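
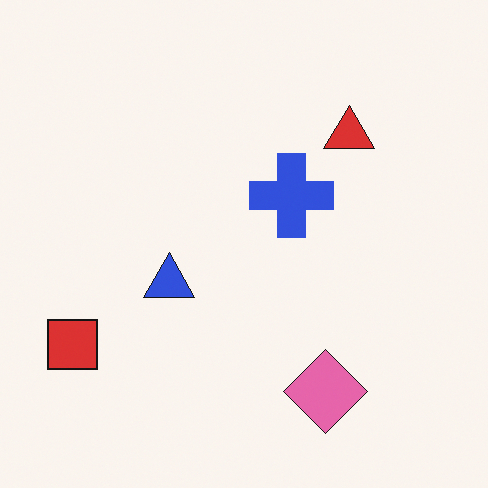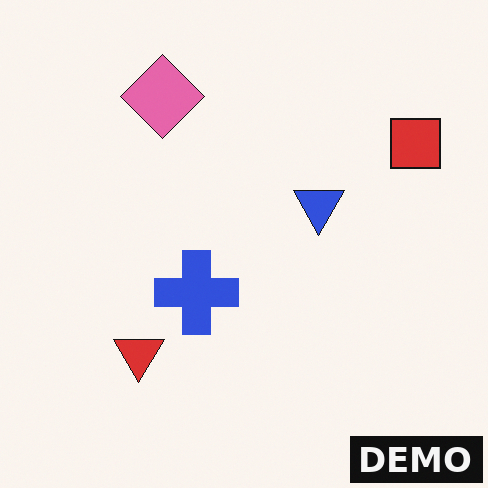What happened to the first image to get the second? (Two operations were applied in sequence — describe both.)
The transformation is: rotated 180°, then watermarked with the text "DEMO" in the lower-right corner.

The red square sits in the bottom-left of the first image and the top-right of the second — consistent with a whole-image 180° rotation. A dark label reading "DEMO" appears in the lower-right corner.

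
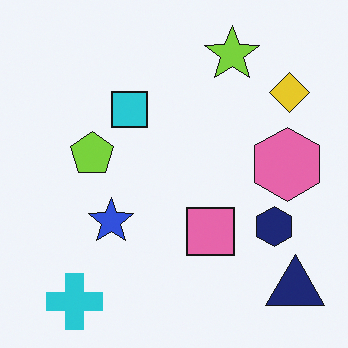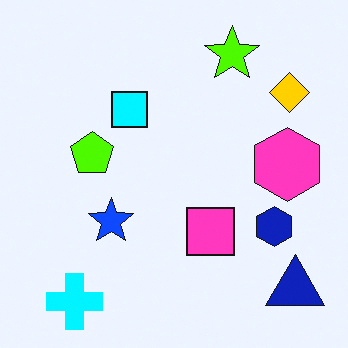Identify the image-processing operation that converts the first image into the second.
The image was heavily oversaturated.

All colors are more vivid — a global saturation change.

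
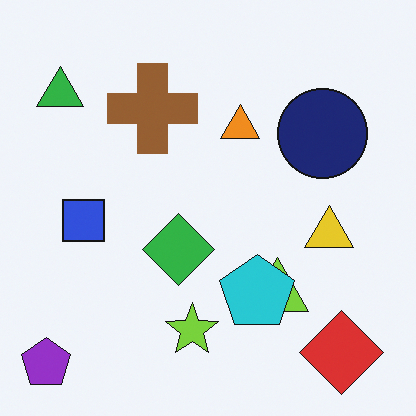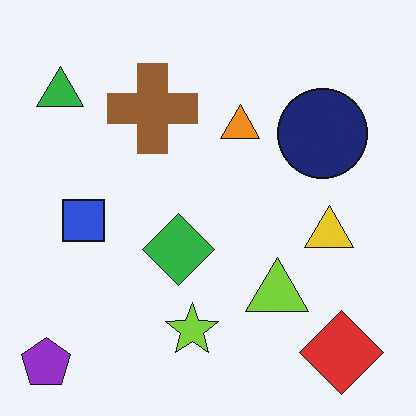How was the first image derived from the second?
It was overlaid with an additional cyan pentagon.

A cyan pentagon appears in the first image that is absent from the second.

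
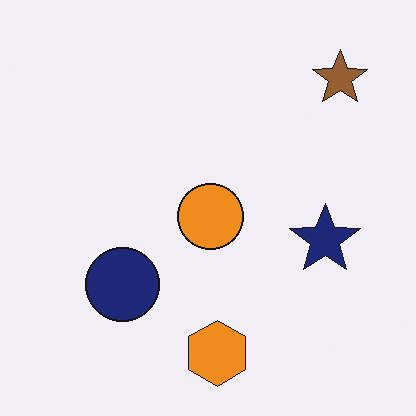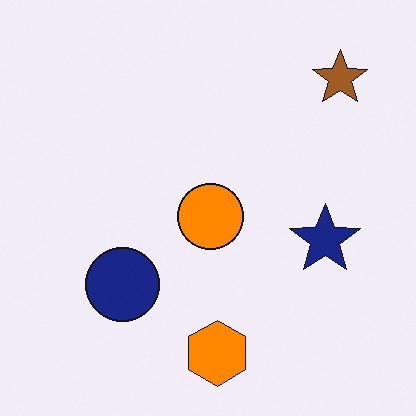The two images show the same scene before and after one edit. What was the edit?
The second image is the first slightly oversaturated.

All colors are more vivid — a global saturation change.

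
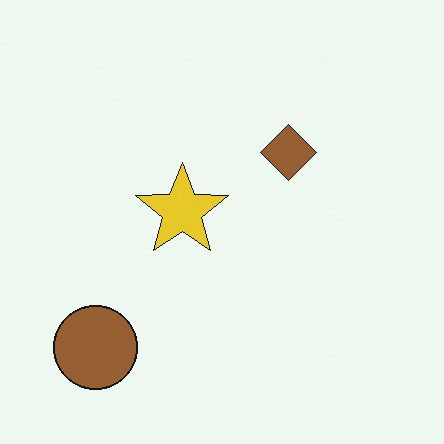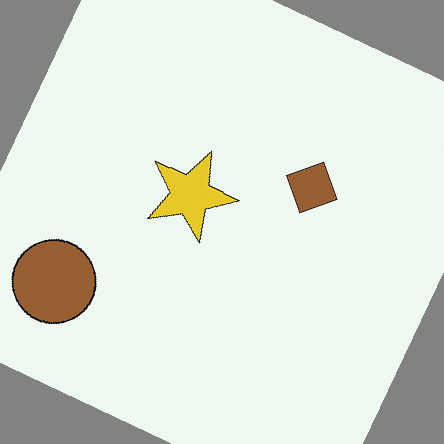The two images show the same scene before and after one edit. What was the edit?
The image was rotated clockwise by a clearly visible amount.

Every shape is tilted by the same angle and the image corners show triangular fill wedges — a whole-image rotation by a non-right angle.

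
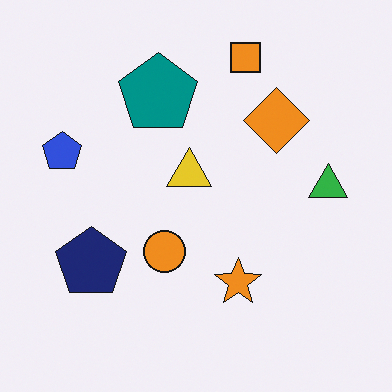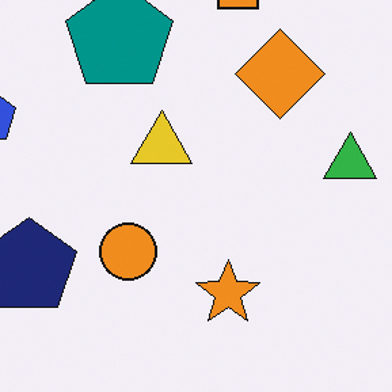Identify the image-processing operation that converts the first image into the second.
The transformation is: cropped to a modestly smaller region and rescaled.

The visible shapes are larger and the field of view is narrower; shapes near the original edges may be partly or wholly outside the frame — a crop-and-rescale.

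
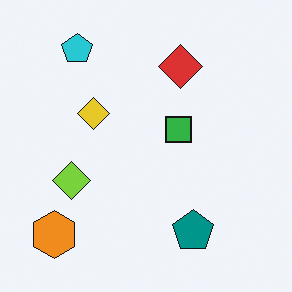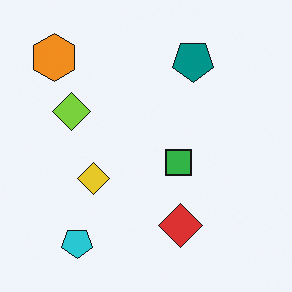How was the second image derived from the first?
This is the original image flipped vertically (top ↔ bottom).

The cyan pentagon is in the top-left of the first image and the bottom-left of the second — shapes on opposite sides of the horizontal midline have swapped in a mirror flip.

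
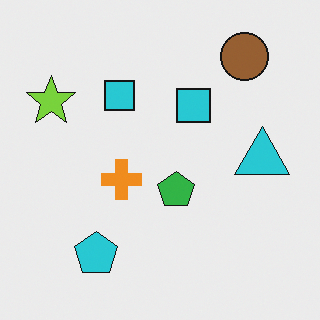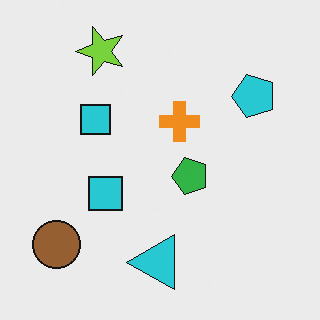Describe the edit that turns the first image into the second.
The image was transposed (reflected across the top-left ↔ bottom-right diagonal).

Shapes have swapped their row and column positions — what was in the top-right is now in the bottom-left — a diagonal reflection.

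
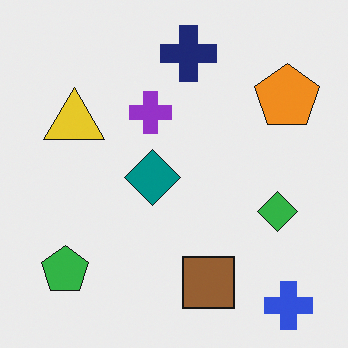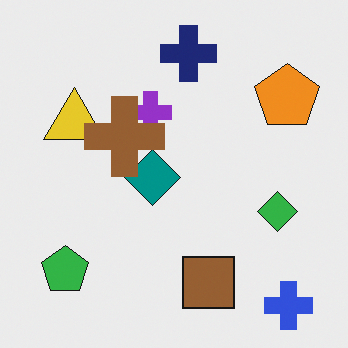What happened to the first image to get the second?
The image was overlaid with an additional brown cross.

A brown cross appears in the second image that is absent from the first.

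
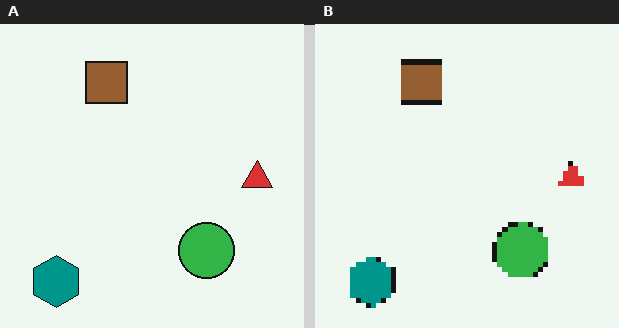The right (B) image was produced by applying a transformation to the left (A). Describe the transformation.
The image was mildly pixelated.

Shapes are reduced to large square blocks; fine edges and outlines are lost — a downscale-then-upscale (mosaic) effect.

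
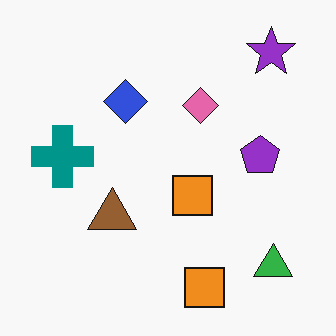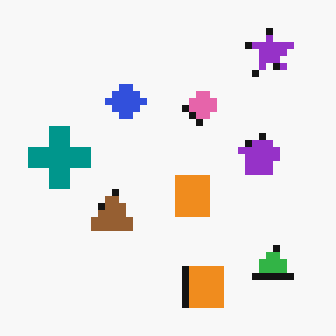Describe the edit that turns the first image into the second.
It was moderately pixelated.

Shapes are reduced to large square blocks; fine edges and outlines are lost — a downscale-then-upscale (mosaic) effect.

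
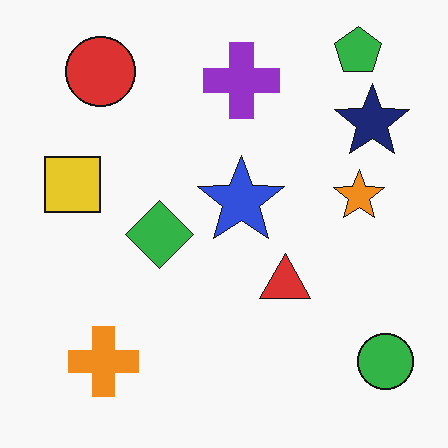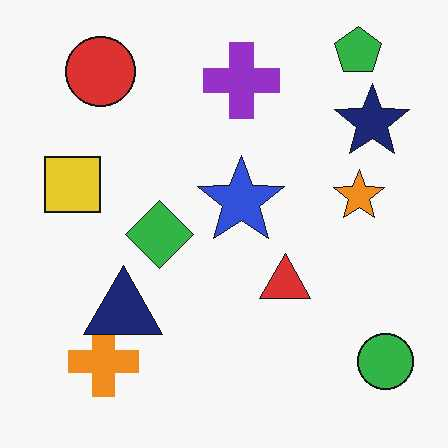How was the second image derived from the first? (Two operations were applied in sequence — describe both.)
Given moderate JPEG compression, then overlaid with an additional navy triangle.

Blocky 8×8 compression artifacts appear around shape edges and the flat background shows ringing — characteristic JPEG degradation. A navy triangle appears in the second image that is absent from the first.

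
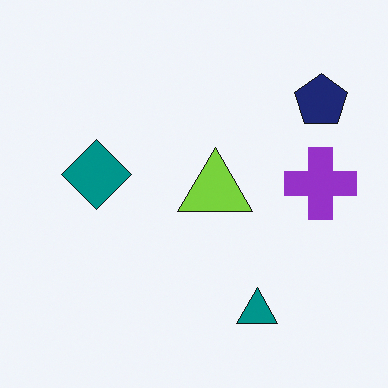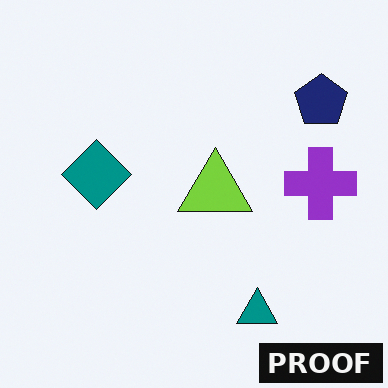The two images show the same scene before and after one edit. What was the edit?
The image was watermarked with the text "PROOF" in the lower-right corner.

A dark label reading "PROOF" appears in the lower-right corner.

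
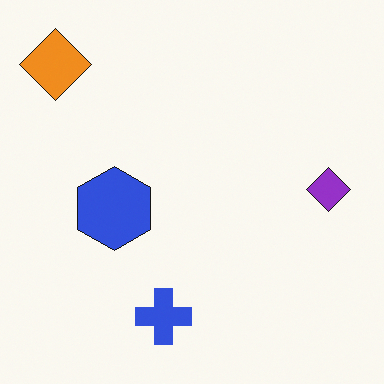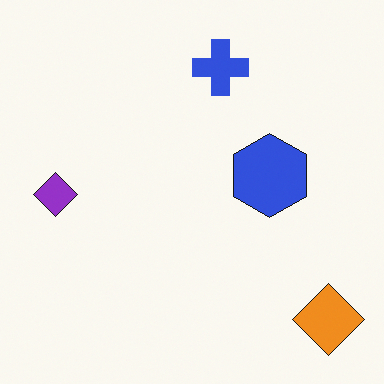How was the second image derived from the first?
Rotated 180°.

The orange diamond sits in the top-left of the first image and the bottom-right of the second — consistent with a whole-image 180° rotation.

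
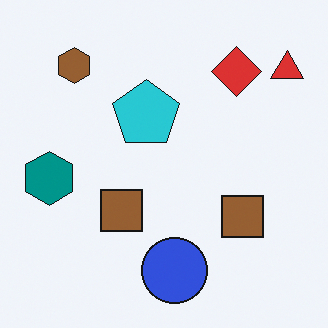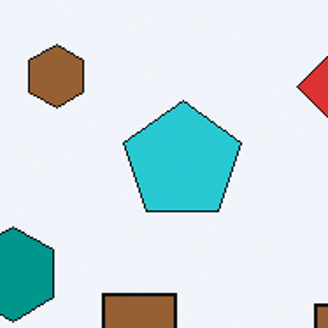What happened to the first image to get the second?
Cropped to a noticeably smaller region and rescaled.

The visible shapes are larger and the field of view is narrower; shapes near the original edges may be partly or wholly outside the frame — a crop-and-rescale.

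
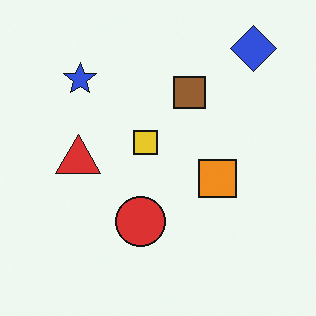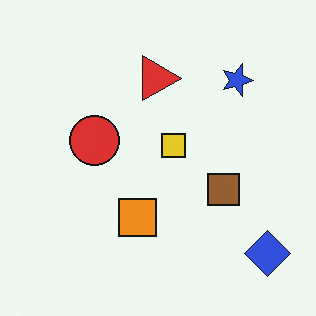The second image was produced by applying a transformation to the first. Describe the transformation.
This is the original image rotated 90° clockwise.

The blue diamond sits in the top-right of the first image and the bottom-right of the second — consistent with a whole-image 90° clockwise rotation.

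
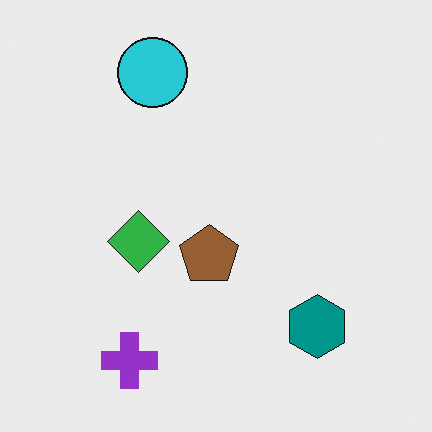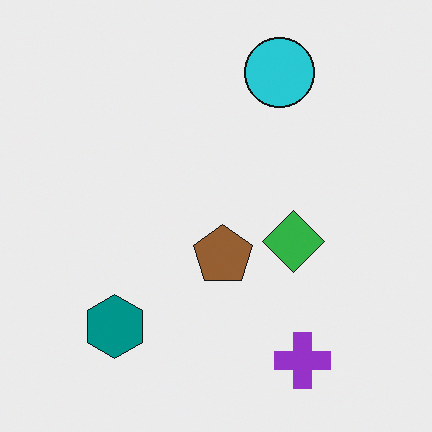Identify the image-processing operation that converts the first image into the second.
This is the original image flipped horizontally (left ↔ right).

The teal hexagon is in the bottom-right of the first image and the bottom-left of the second — shapes on opposite sides of the vertical midline have swapped in a mirror flip.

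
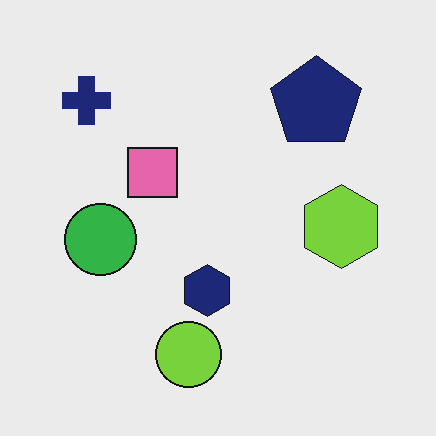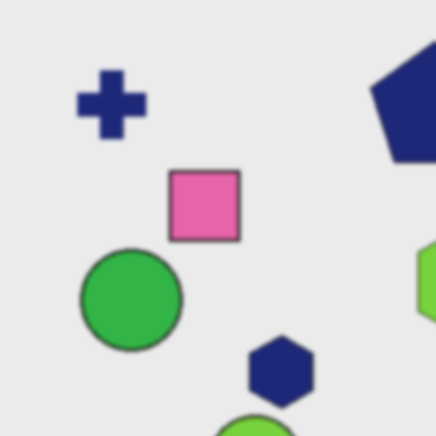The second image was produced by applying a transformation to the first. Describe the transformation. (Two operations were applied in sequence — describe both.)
It was lightly blurred, then cropped to a modestly smaller region and rescaled.

Shape edges and outlines are uniformly softened across the whole image. The visible shapes are larger and the field of view is narrower; shapes near the original edges may be partly or wholly outside the frame — a crop-and-rescale.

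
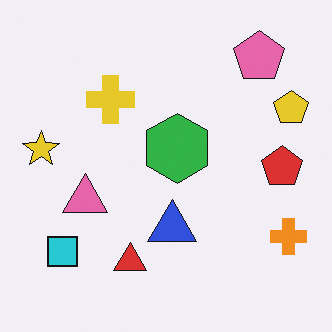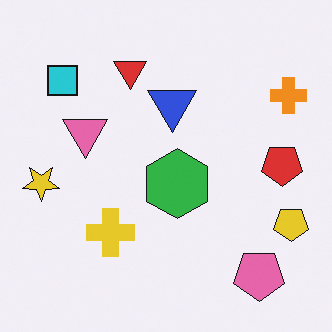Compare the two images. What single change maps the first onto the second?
It was flipped vertically (top ↔ bottom).

The pink pentagon is in the top-right of the first image and the bottom-right of the second — shapes on opposite sides of the horizontal midline have swapped in a mirror flip.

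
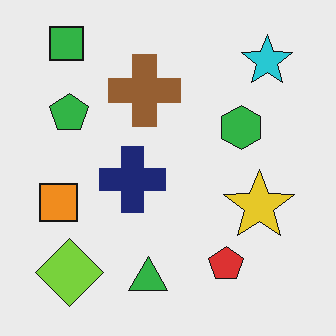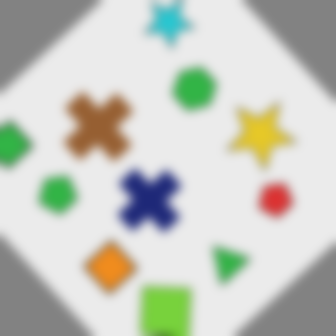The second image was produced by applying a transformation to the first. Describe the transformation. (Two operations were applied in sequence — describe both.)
This is the original image rotated counter-clockwise by a large amount — several tens of degrees, then strongly gaussian-blurred.

Every shape is tilted by the same angle and the image corners show triangular fill wedges — a whole-image rotation by a non-right angle. Shape edges and outlines are uniformly softened across the whole image.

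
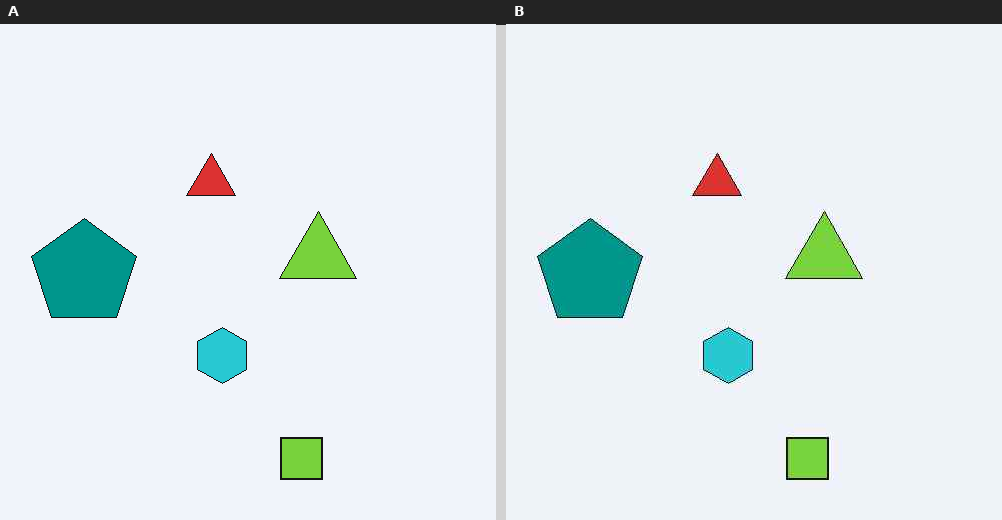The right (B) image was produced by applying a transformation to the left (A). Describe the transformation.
The transformation is: given moderate JPEG compression.

Blocky 8×8 compression artifacts appear around shape edges and the flat background shows ringing — characteristic JPEG degradation.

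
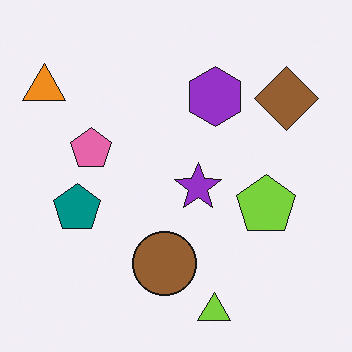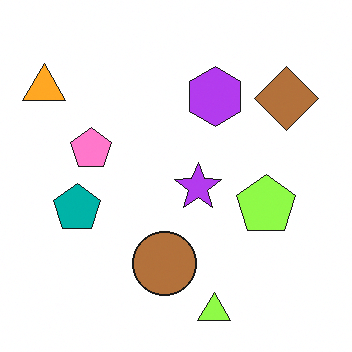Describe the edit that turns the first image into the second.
Brightened a little.

Every pixel — background and shapes alike — is uniformly brightened.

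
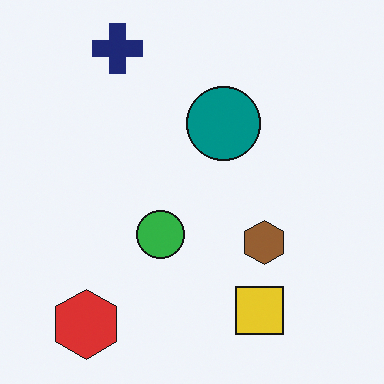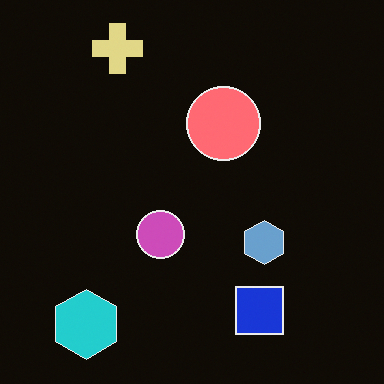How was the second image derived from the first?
It was color-inverted (negative).

The light background has become dark and every shape's color is its complement — a photographic negative.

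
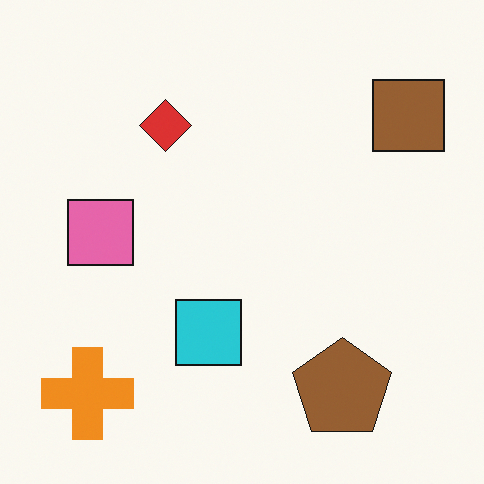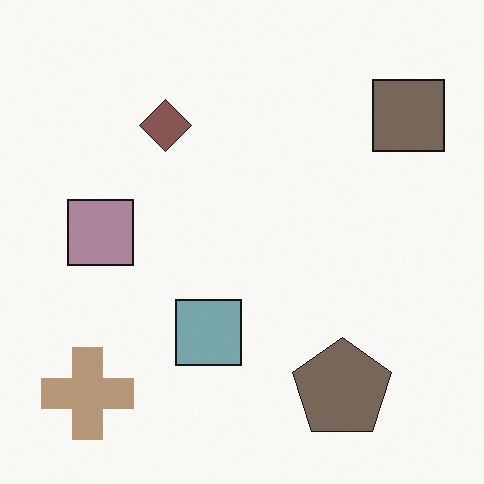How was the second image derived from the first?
The second image is the first made much more muted (saturation change).

All colors are more muted and greyish — a global saturation change.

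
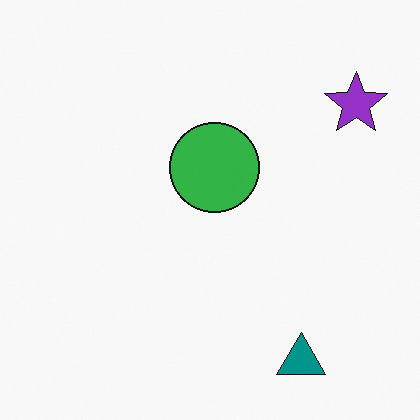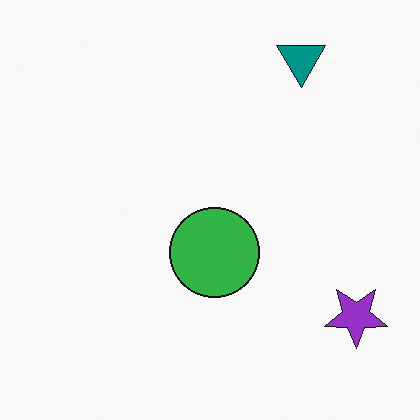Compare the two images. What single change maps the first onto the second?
Flipped vertically (top ↔ bottom).

The teal triangle is in the bottom-right of the first image and the top-right of the second — shapes on opposite sides of the horizontal midline have swapped in a mirror flip.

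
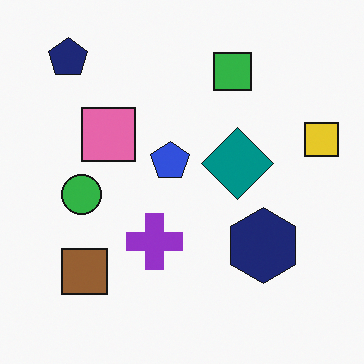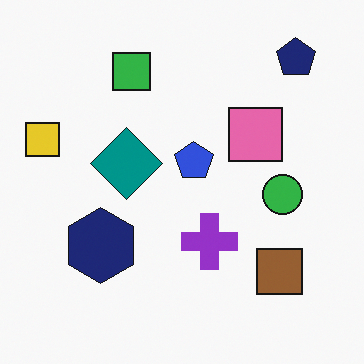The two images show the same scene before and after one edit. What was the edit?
It was flipped horizontally (left ↔ right).

The yellow square is in the right of the first image and the left of the second — shapes on opposite sides of the vertical midline have swapped in a mirror flip.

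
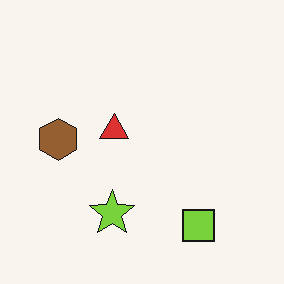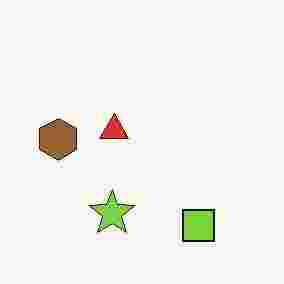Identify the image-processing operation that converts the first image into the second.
The transformation is: degraded with heavy JPEG compression.

Blocky 8×8 compression artifacts appear around shape edges and the flat background shows ringing — characteristic JPEG degradation.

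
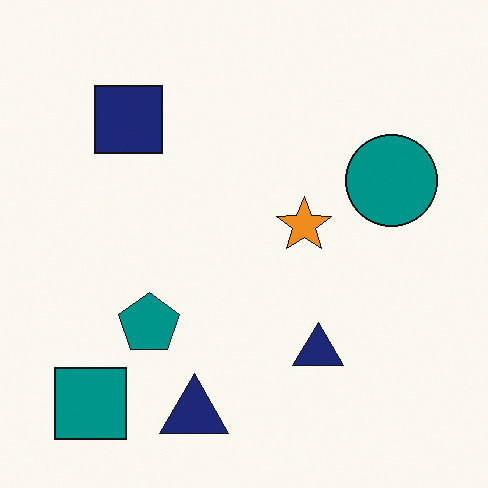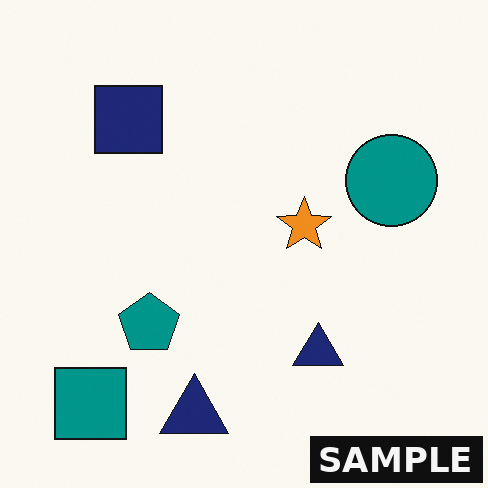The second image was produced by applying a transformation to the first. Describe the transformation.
It was watermarked with the text "SAMPLE" in the lower-right corner.

A dark label reading "SAMPLE" appears in the lower-right corner.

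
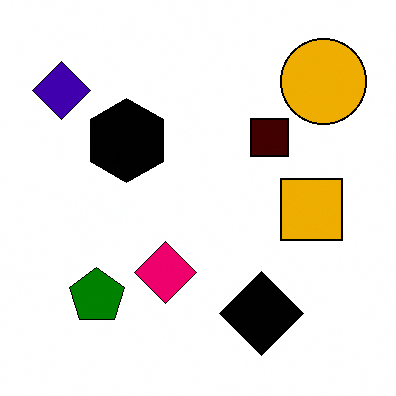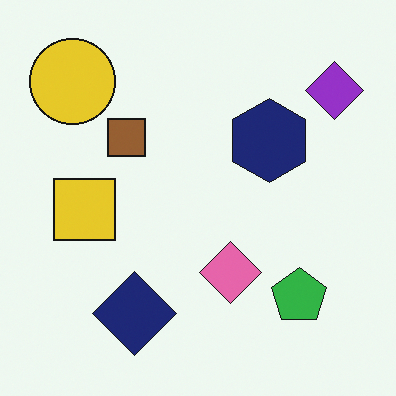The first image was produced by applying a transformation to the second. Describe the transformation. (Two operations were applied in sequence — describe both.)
Given much higher contrast, then flipped horizontally (left ↔ right).

Tones are pushed away from mid-grey across the whole image — a global contrast change. The purple diamond is in the top-right of the second image and the top-left of the first — shapes on opposite sides of the vertical midline have swapped in a mirror flip.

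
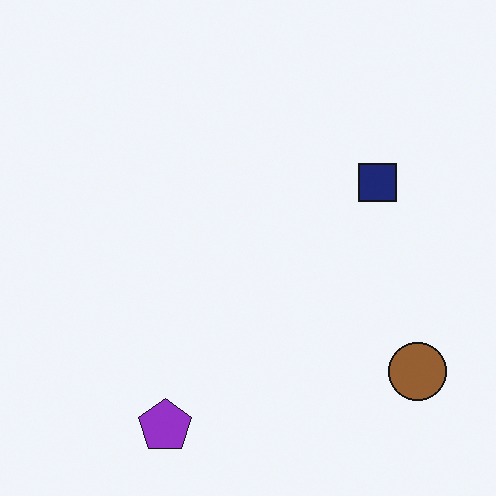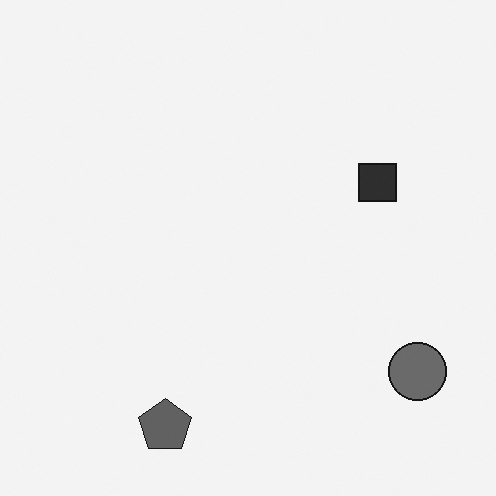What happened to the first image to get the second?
It was converted to grayscale.

All color is removed — every shape is now a shade of grey.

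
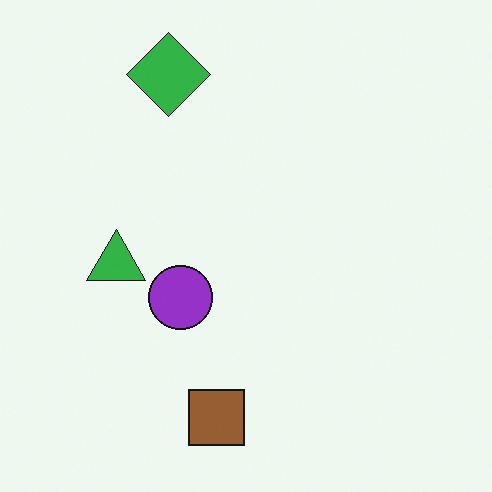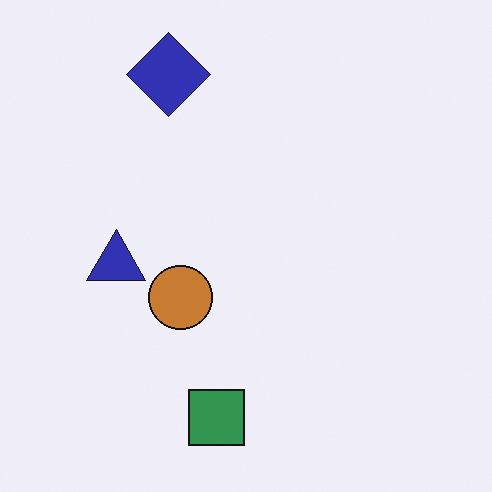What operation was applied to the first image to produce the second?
The second image is the first hue-shifted noticeably.

Every shape's color has rotated by the same amount around the hue wheel — a uniform hue shift.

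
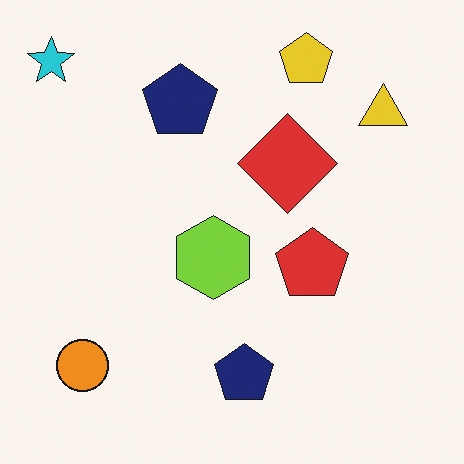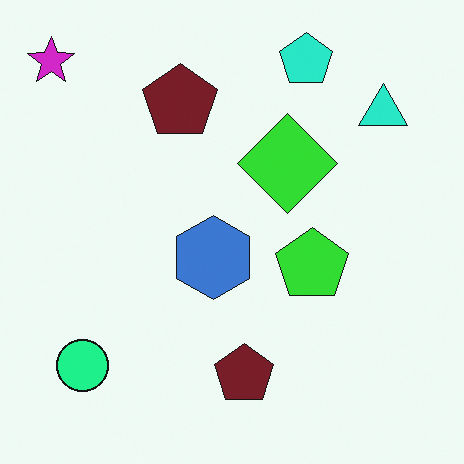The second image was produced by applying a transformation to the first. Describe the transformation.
It was hue-shifted through roughly a third of the color wheel.

Every shape's color has rotated by the same amount around the hue wheel — a uniform hue shift.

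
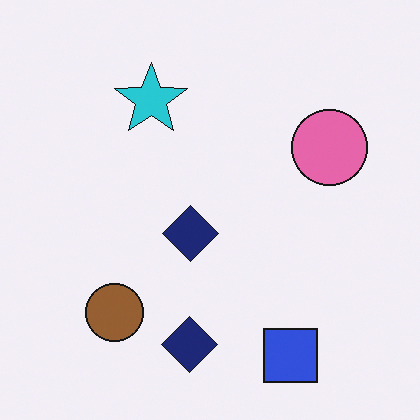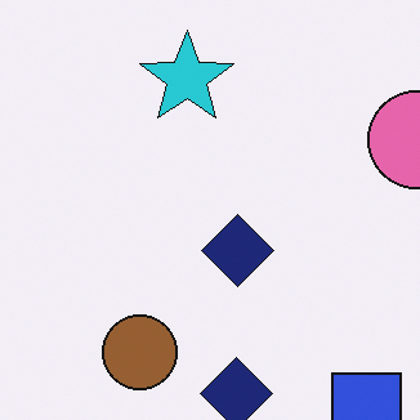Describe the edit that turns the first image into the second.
Cropped slightly and scaled back up.

The visible shapes are larger and the field of view is narrower; shapes near the original edges may be partly or wholly outside the frame — a crop-and-rescale.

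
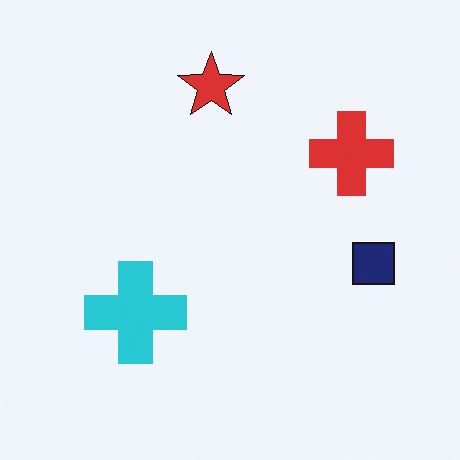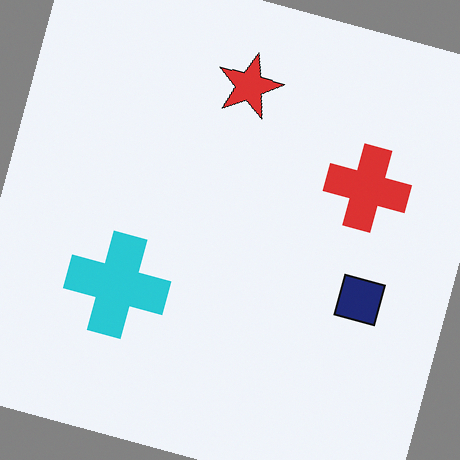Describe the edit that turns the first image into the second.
It was rotated clockwise by a clearly visible amount.

Every shape is tilted by the same angle and the image corners show triangular fill wedges — a whole-image rotation by a non-right angle.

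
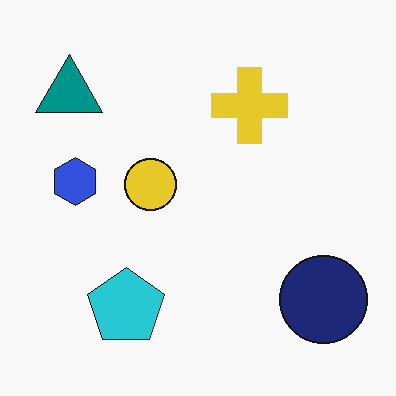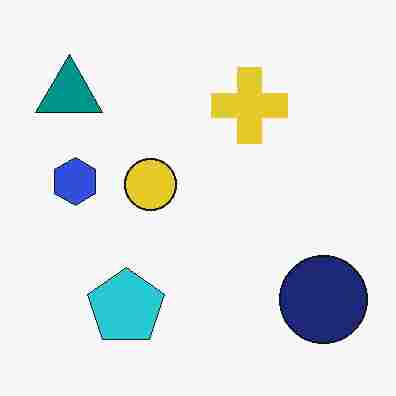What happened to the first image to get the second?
It was heavily JPEG-compressed with obvious blocking artifacts.

Blocky 8×8 compression artifacts appear around shape edges and the flat background shows ringing — characteristic JPEG degradation.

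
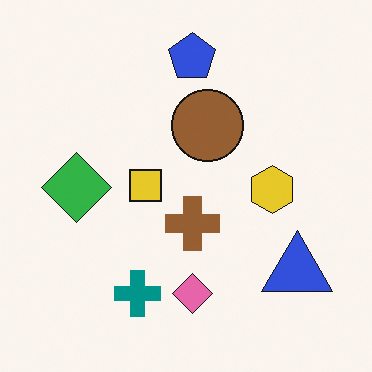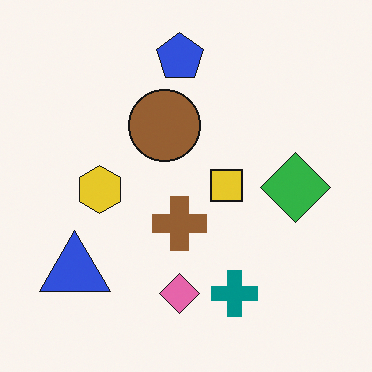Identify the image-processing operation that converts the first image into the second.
It was flipped horizontally (left ↔ right).

The blue triangle is in the bottom-right of the first image and the bottom-left of the second — shapes on opposite sides of the vertical midline have swapped in a mirror flip.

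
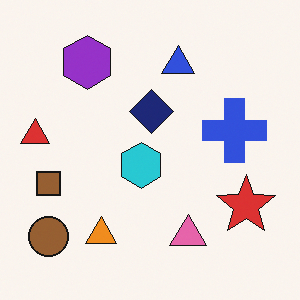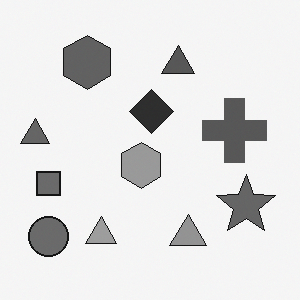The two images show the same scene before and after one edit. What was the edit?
The second image is the first converted to grayscale.

All color is removed — every shape is now a shade of grey.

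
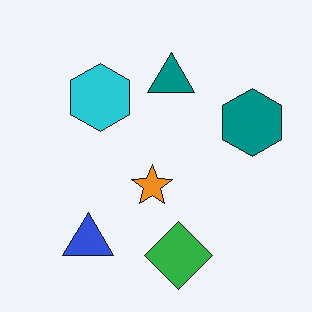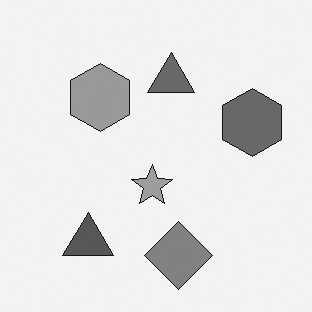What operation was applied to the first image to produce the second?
The second image is the first converted to grayscale.

All color is removed — every shape is now a shade of grey.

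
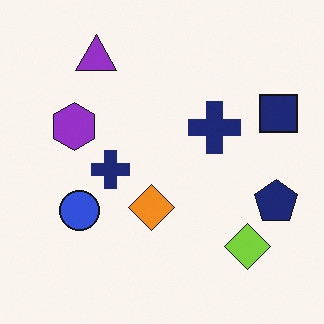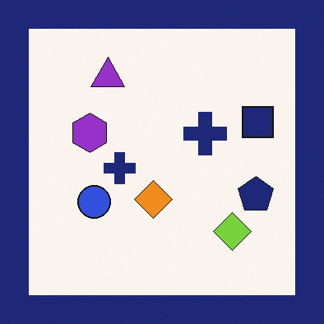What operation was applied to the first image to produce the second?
This is the original image framed with a navy border.

A solid navy frame runs around the edge of the second image, with the content slightly shrunk inside it.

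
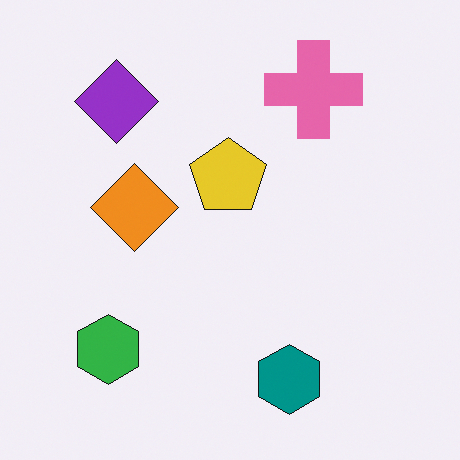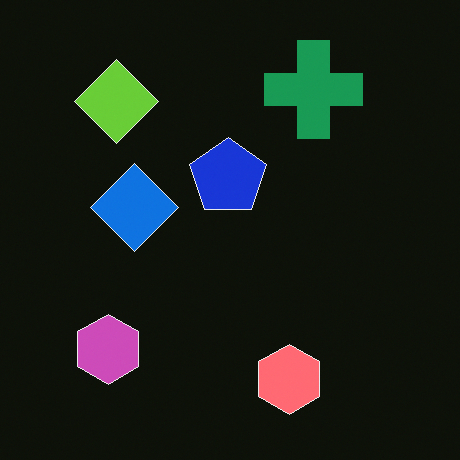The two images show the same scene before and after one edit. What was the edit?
This is the original image color-inverted (negative).

The light background has become dark and every shape's color is its complement — a photographic negative.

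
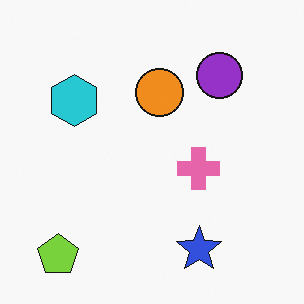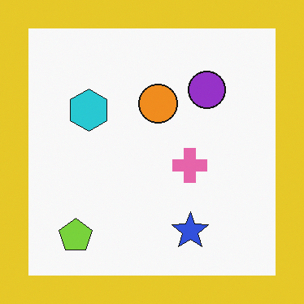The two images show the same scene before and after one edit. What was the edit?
The second image is the first framed with a yellow border.

A solid yellow frame runs around the edge of the second image, with the content slightly shrunk inside it.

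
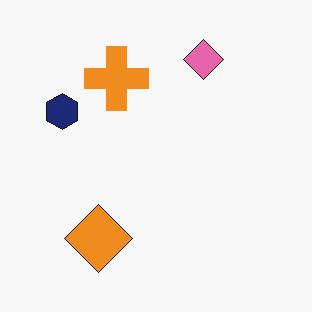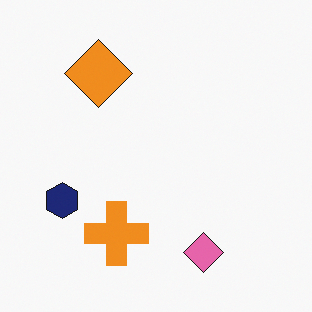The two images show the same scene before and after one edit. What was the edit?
The second image is the first flipped vertically (top ↔ bottom).

The pink diamond is in the top of the first image and the bottom of the second — shapes on opposite sides of the horizontal midline have swapped in a mirror flip.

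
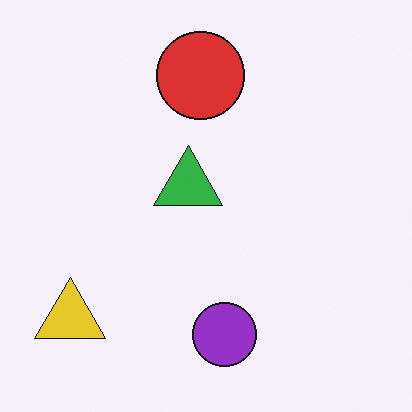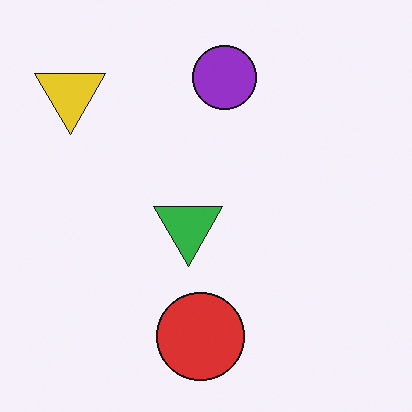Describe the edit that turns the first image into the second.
The second image is the first flipped vertically (top ↔ bottom).

The red circle is in the top of the first image and the bottom of the second — shapes on opposite sides of the horizontal midline have swapped in a mirror flip.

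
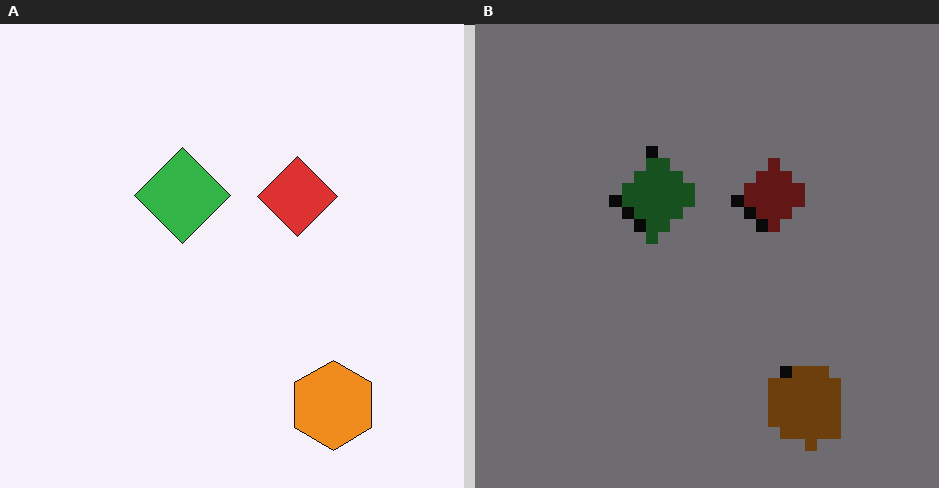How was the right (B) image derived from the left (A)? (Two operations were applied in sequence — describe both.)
It was coarsely pixelated, then noticeably darkened.

Shapes are reduced to large square blocks; fine edges and outlines are lost — a downscale-then-upscale (mosaic) effect. Every pixel — background and shapes alike — is uniformly darkened.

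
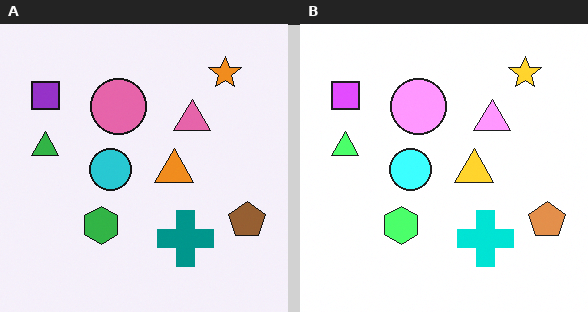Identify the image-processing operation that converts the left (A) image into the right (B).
The image was brightened a lot.

Every pixel — background and shapes alike — is uniformly brightened.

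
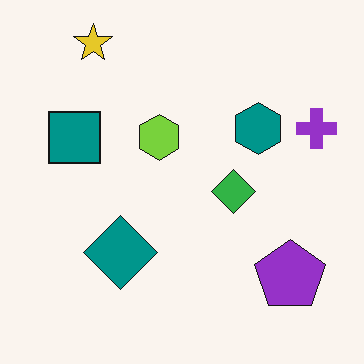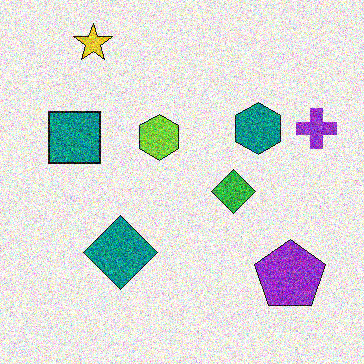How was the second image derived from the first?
Degraded with heavy additive noise.

Random speckle covers the whole image, including the flat background.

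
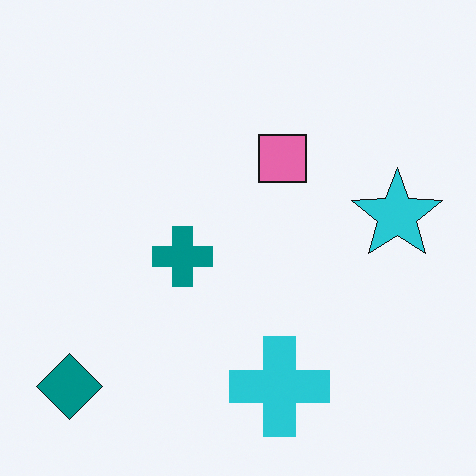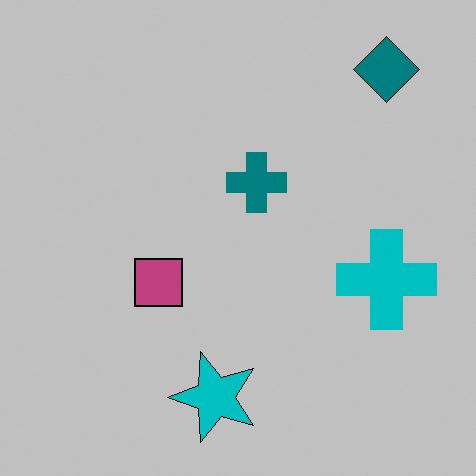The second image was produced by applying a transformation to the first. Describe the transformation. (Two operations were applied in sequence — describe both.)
Transposed (reflected across the top-left ↔ bottom-right diagonal), then aggressively posterized.

Shapes have swapped their row and column positions — what was in the top-right is now in the bottom-left — a diagonal reflection. Each flat color has snapped to a coarser quantized level — most visibly, the near-white background has dropped to a flat grey.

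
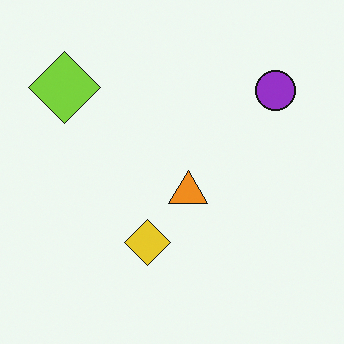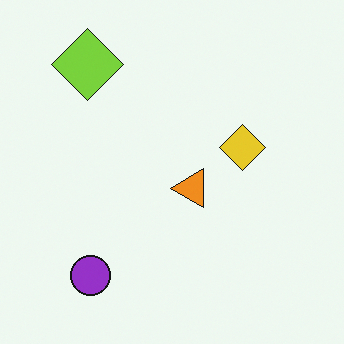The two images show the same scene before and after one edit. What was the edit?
Transposed (reflected across the top-left ↔ bottom-right diagonal).

Shapes have swapped their row and column positions — what was in the top-right is now in the bottom-left — a diagonal reflection.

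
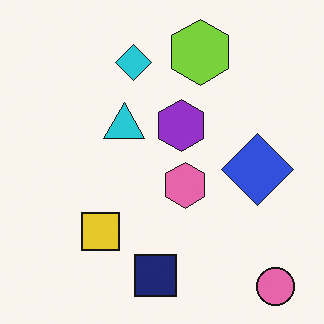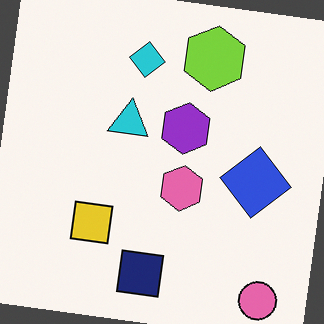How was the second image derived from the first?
It was rotated clockwise by a small amount.

Every shape is tilted by the same angle and the image corners show triangular fill wedges — a whole-image rotation by a non-right angle.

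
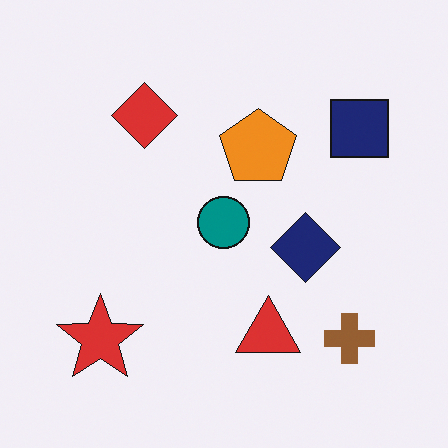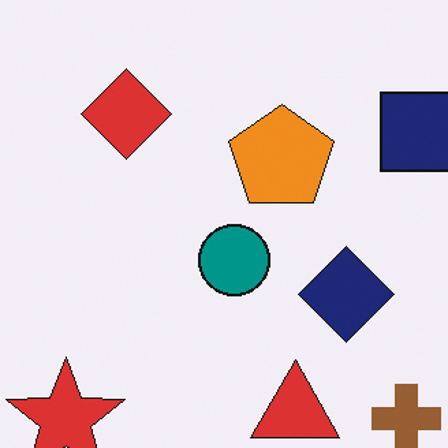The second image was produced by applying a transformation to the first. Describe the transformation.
The image was cropped to a modestly smaller region and rescaled.

The visible shapes are larger and the field of view is narrower; shapes near the original edges may be partly or wholly outside the frame — a crop-and-rescale.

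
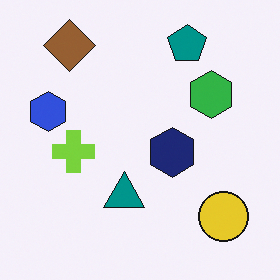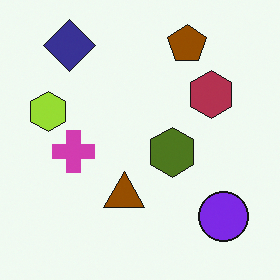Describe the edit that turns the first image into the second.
It was hue-shifted through roughly half the color wheel.

Every shape's color has rotated by the same amount around the hue wheel — a uniform hue shift.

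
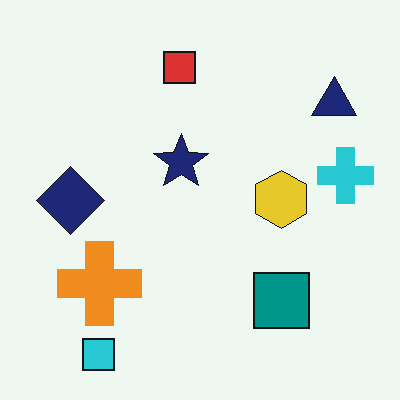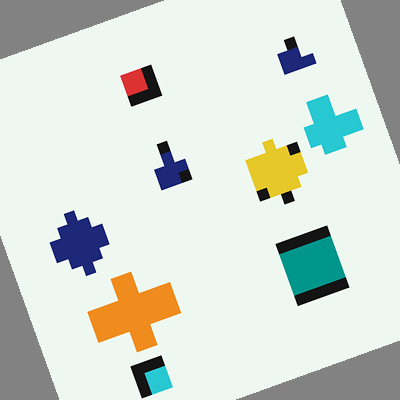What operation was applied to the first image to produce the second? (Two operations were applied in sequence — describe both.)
It was heavily pixelated into large blocks, then rotated counter-clockwise by a clearly visible amount.

Shapes are reduced to large square blocks; fine edges and outlines are lost — a downscale-then-upscale (mosaic) effect. Every shape is tilted by the same angle and the image corners show triangular fill wedges — a whole-image rotation by a non-right angle.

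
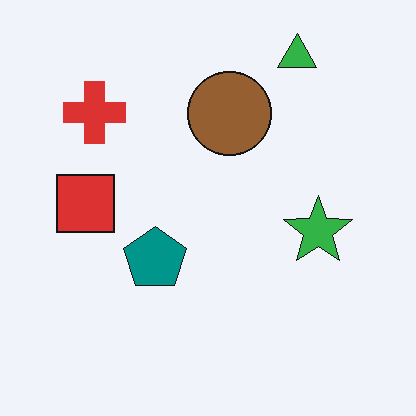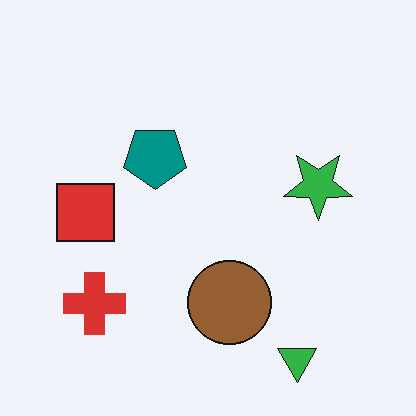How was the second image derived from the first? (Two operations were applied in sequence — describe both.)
The transformation is: flipped vertically (top ↔ bottom), then given moderate JPEG compression.

The green triangle is in the top-right of the first image and the bottom-right of the second — shapes on opposite sides of the horizontal midline have swapped in a mirror flip. Blocky 8×8 compression artifacts appear around shape edges and the flat background shows ringing — characteristic JPEG degradation.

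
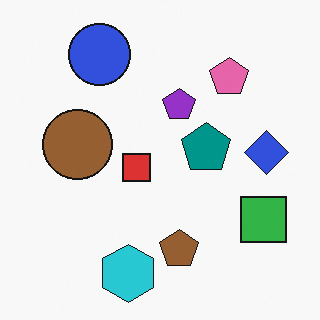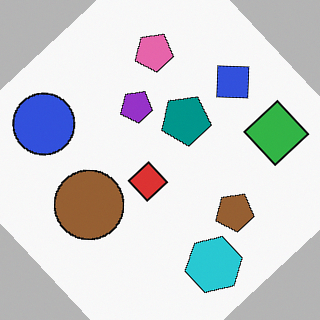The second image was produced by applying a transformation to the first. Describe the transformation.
Rotated counter-clockwise by a large amount — several tens of degrees.

Every shape is tilted by the same angle and the image corners show triangular fill wedges — a whole-image rotation by a non-right angle.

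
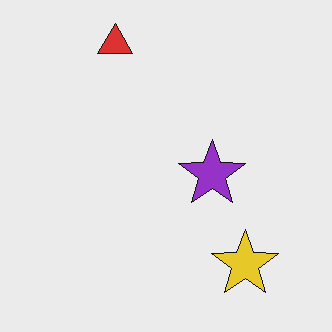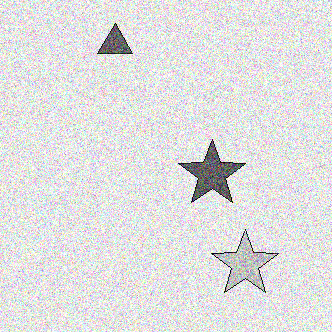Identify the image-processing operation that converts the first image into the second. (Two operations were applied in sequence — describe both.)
The transformation is: converted to grayscale, then degraded with a thick layer of grain.

All color is removed — every shape is now a shade of grey. Random speckle covers the whole image, including the flat background.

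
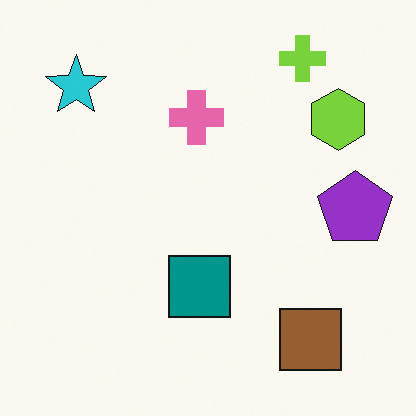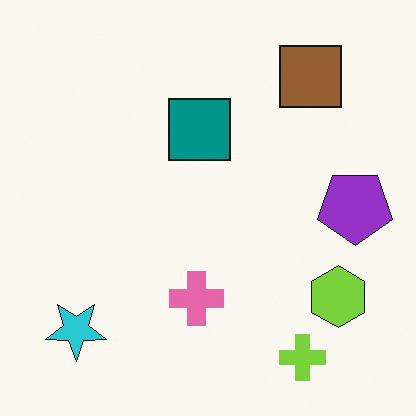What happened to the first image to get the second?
The second image is the first flipped vertically (top ↔ bottom).

The lime cross is in the top-right of the first image and the bottom-right of the second — shapes on opposite sides of the horizontal midline have swapped in a mirror flip.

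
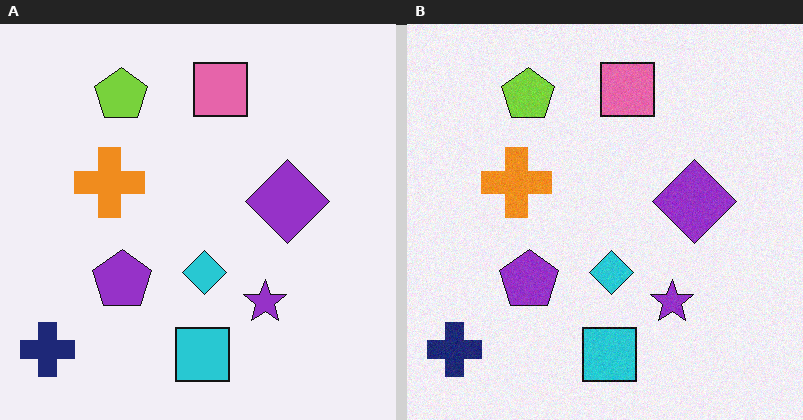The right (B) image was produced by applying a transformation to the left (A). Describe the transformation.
Degraded with light additive noise.

Random speckle covers the whole image, including the flat background.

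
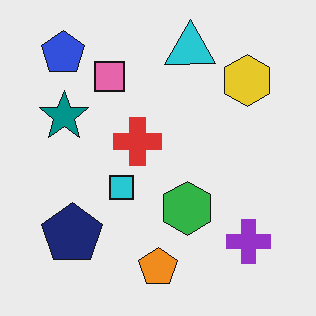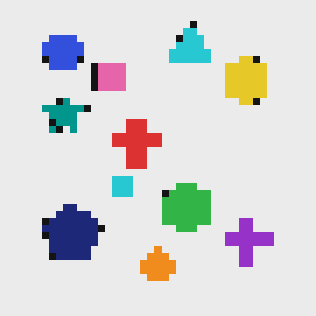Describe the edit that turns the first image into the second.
It was pixelated into visible square blocks.

Shapes are reduced to large square blocks; fine edges and outlines are lost — a downscale-then-upscale (mosaic) effect.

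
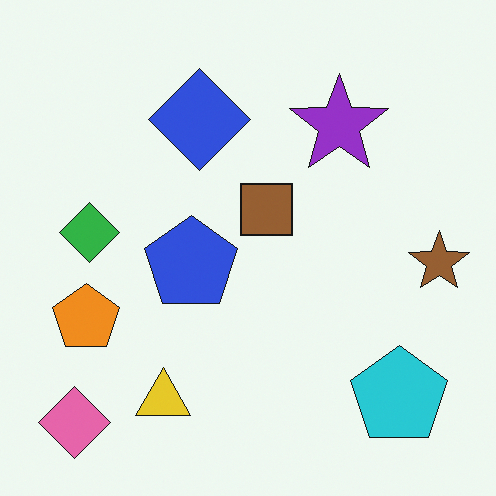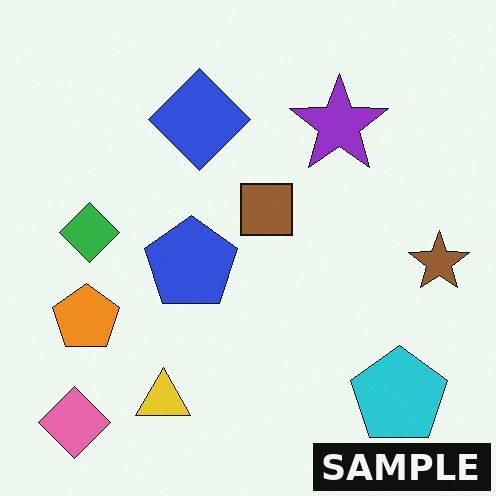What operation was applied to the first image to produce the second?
It was watermarked with the text "SAMPLE" in the lower-right corner.

A dark label reading "SAMPLE" appears in the lower-right corner.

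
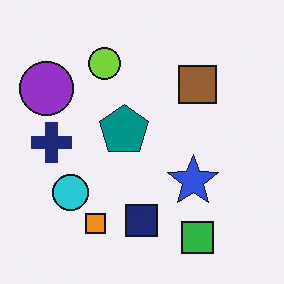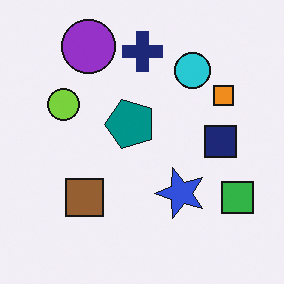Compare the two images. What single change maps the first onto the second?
Transposed (reflected across the top-left ↔ bottom-right diagonal).

Shapes have swapped their row and column positions — what was in the top-right is now in the bottom-left — a diagonal reflection.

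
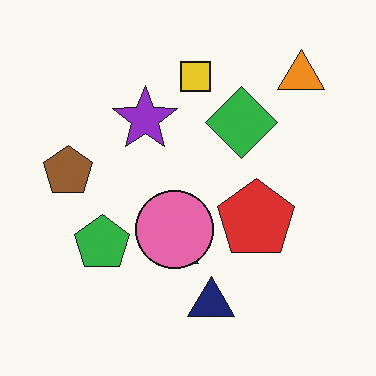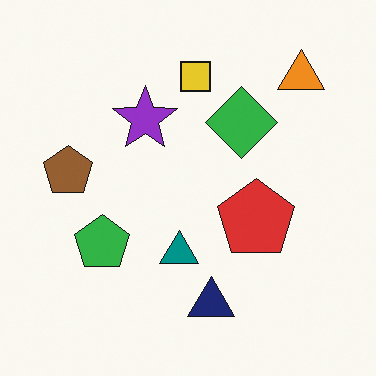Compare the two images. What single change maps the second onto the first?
The first image is the second overlaid with an additional pink circle.

A pink circle appears in the first image that is absent from the second.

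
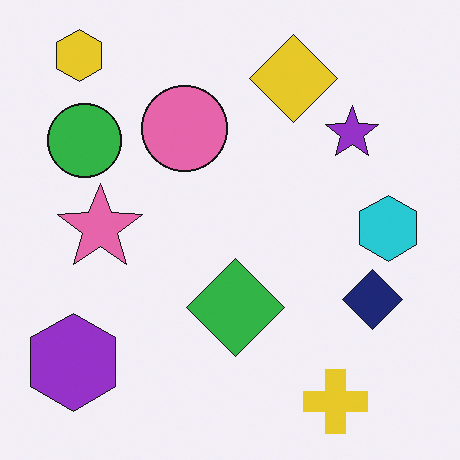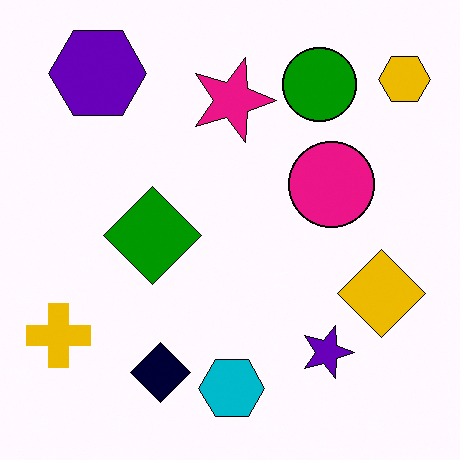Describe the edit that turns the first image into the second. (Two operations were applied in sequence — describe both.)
This is the original image rotated 90° clockwise, then boosted in contrast.

The yellow hexagon sits in the top-left of the first image and the top-right of the second — consistent with a whole-image 90° clockwise rotation. Tones are pushed away from mid-grey across the whole image — a global contrast change.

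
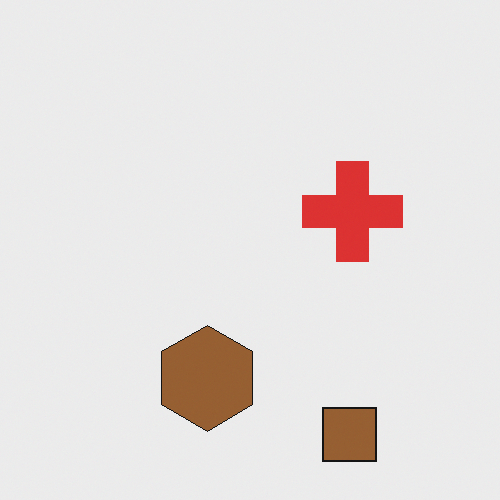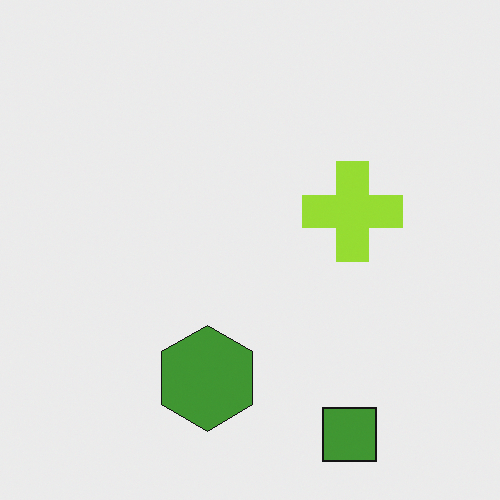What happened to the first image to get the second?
It was hue-shifted noticeably.

Every shape's color has rotated by the same amount around the hue wheel — a uniform hue shift.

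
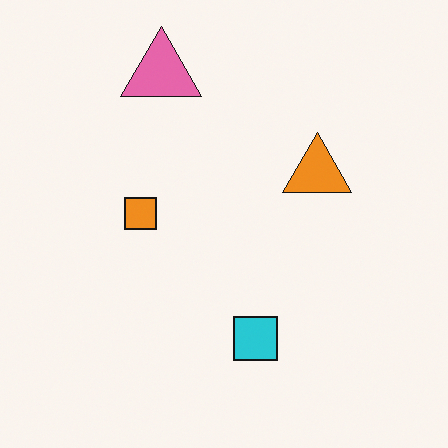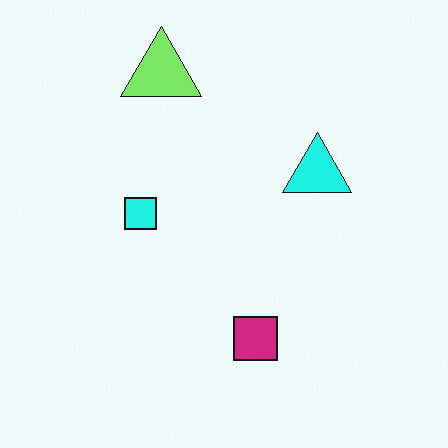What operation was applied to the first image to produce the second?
The image was hue-shifted noticeably.

Every shape's color has rotated by the same amount around the hue wheel — a uniform hue shift.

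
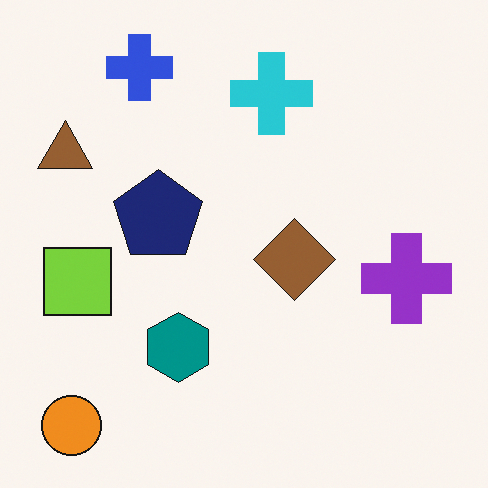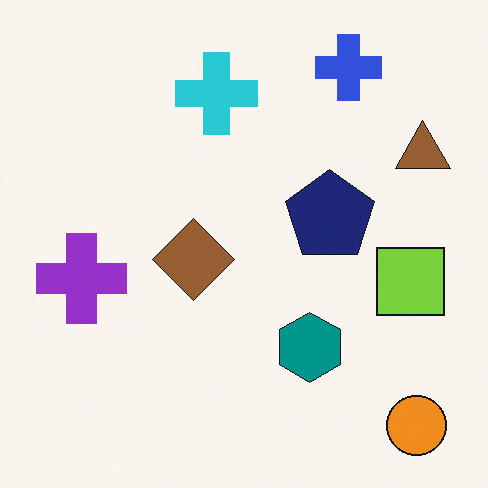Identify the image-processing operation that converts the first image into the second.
The second image is the first flipped horizontally (left ↔ right).

The brown triangle is in the top-left of the first image and the top-right of the second — shapes on opposite sides of the vertical midline have swapped in a mirror flip.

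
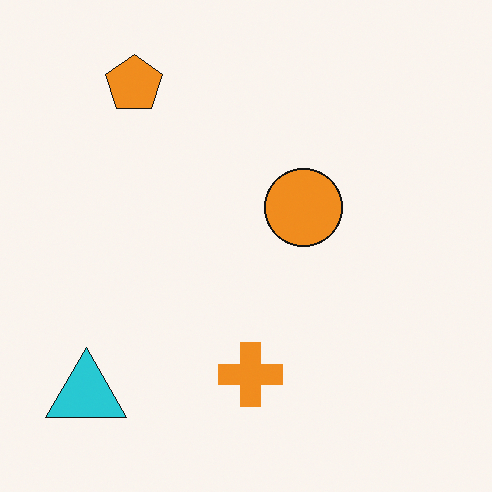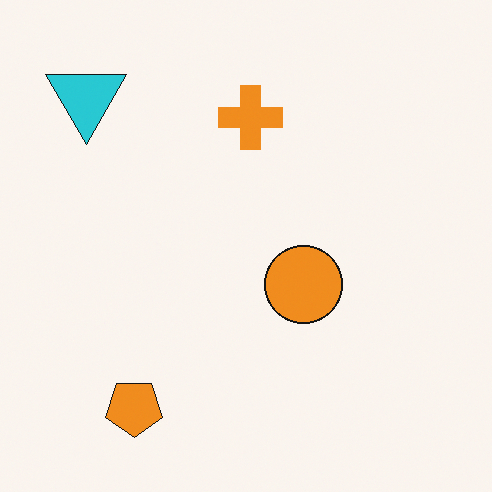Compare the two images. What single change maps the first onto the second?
The transformation is: flipped vertically (top ↔ bottom).

The orange pentagon is in the top-left of the first image and the bottom-left of the second — shapes on opposite sides of the horizontal midline have swapped in a mirror flip.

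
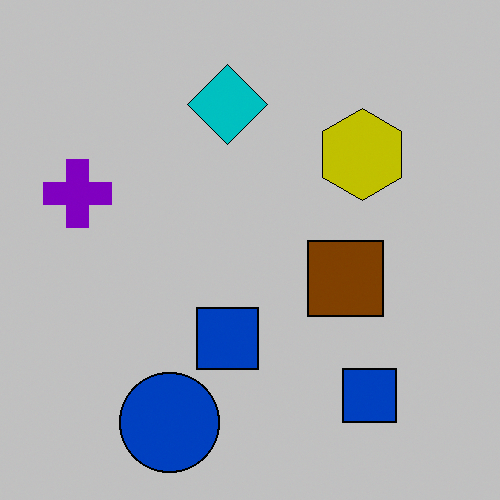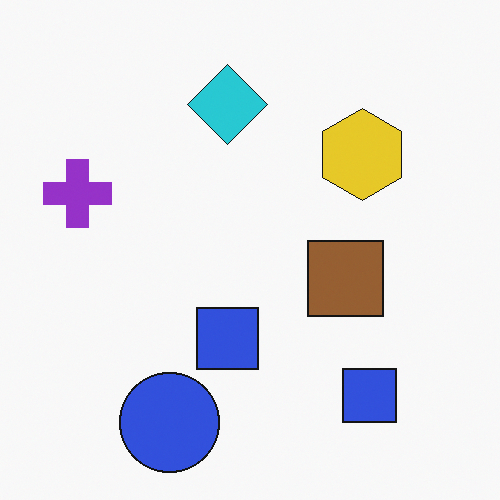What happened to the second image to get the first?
The first image is the second heavily posterized to just a handful of flat colors.

Each flat color has snapped to a coarser quantized level — most visibly, the near-white background has dropped to a flat grey.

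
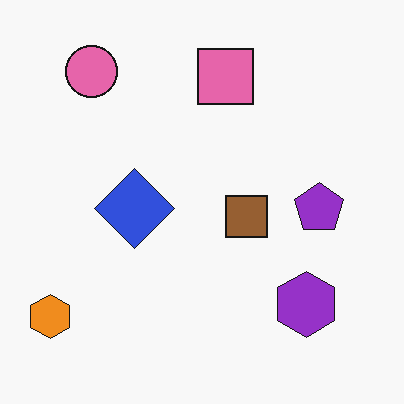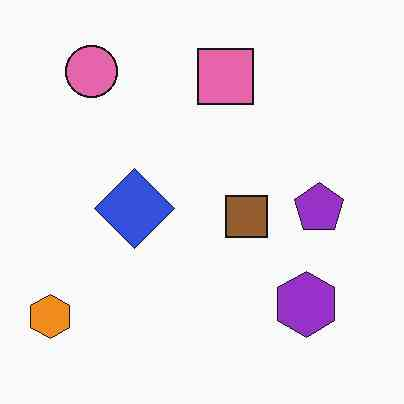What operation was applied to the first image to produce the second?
The second image is the first JPEG-compressed with visible artifacts.

Blocky 8×8 compression artifacts appear around shape edges and the flat background shows ringing — characteristic JPEG degradation.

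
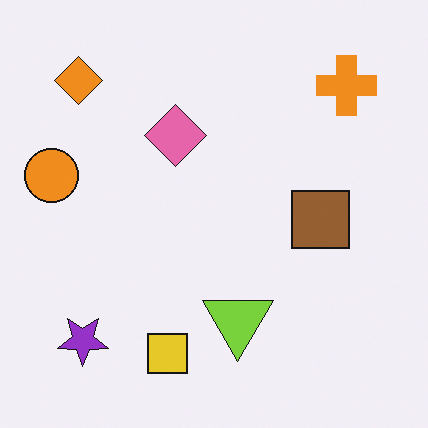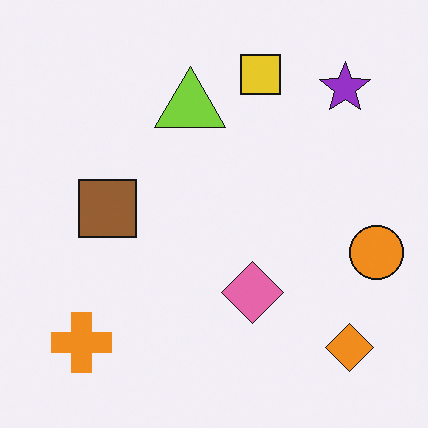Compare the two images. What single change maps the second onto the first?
Rotated 180°.

The orange diamond sits in the bottom-right of the second image and the top-left of the first — consistent with a whole-image 180° rotation.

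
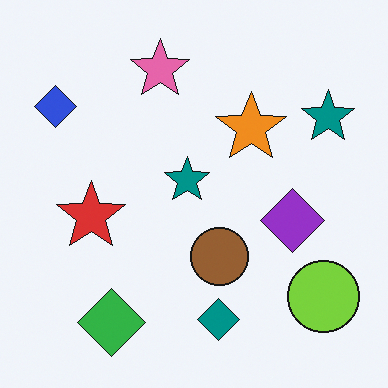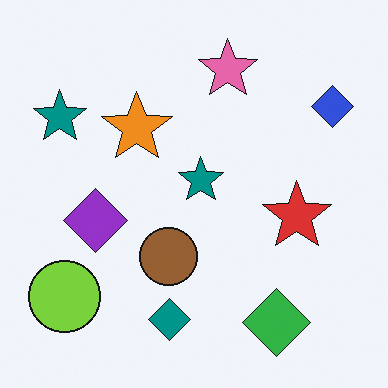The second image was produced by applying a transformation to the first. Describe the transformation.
The second image is the first flipped horizontally (left ↔ right).

The blue diamond is in the top-left of the first image and the top-right of the second — shapes on opposite sides of the vertical midline have swapped in a mirror flip.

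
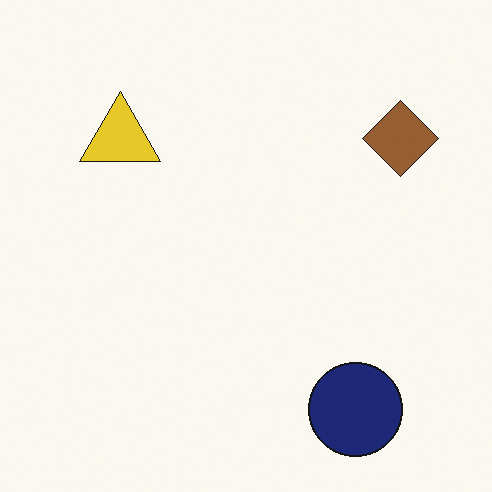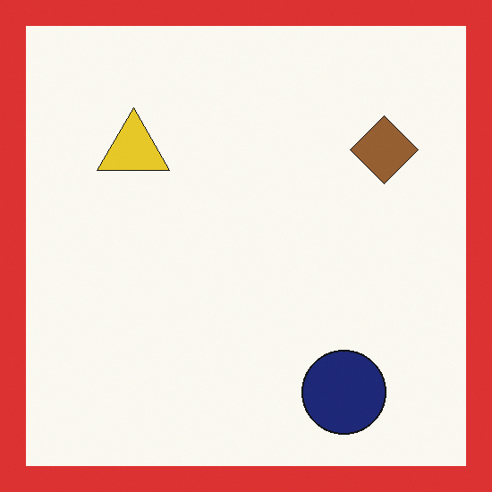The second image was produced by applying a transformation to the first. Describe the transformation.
The image was framed with a red border.

A solid red frame runs around the edge of the second image, with the content slightly shrunk inside it.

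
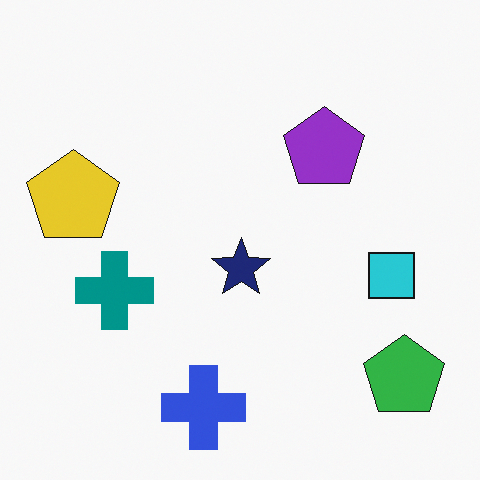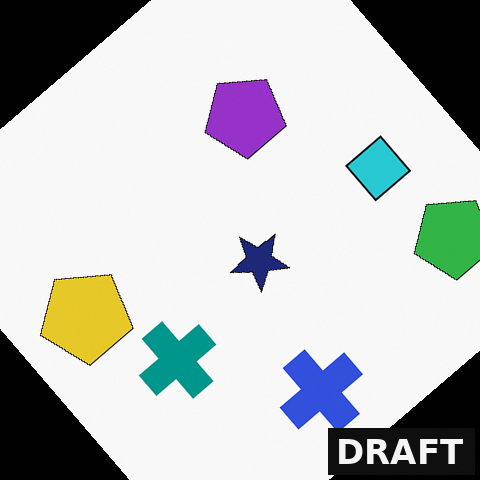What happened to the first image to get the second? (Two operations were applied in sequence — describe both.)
This is the original image rotated counter-clockwise by a large amount — several tens of degrees, then watermarked with the text "DRAFT" in the lower-right corner.

Every shape is tilted by the same angle and the image corners show triangular fill wedges — a whole-image rotation by a non-right angle. A dark label reading "DRAFT" appears in the lower-right corner.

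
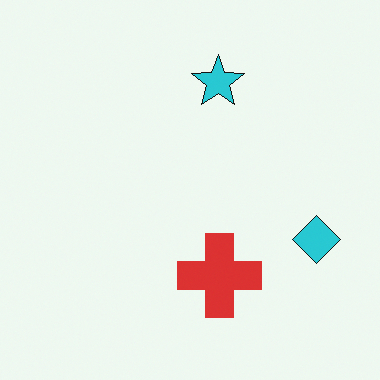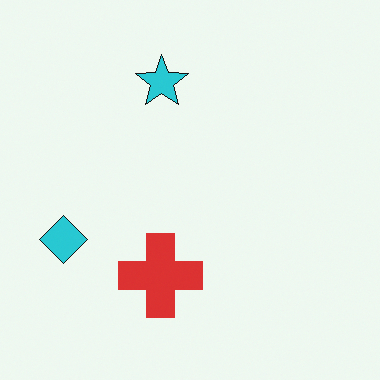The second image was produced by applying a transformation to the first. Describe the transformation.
Flipped horizontally (left ↔ right).

The cyan diamond is in the right of the first image and the left of the second — shapes on opposite sides of the vertical midline have swapped in a mirror flip.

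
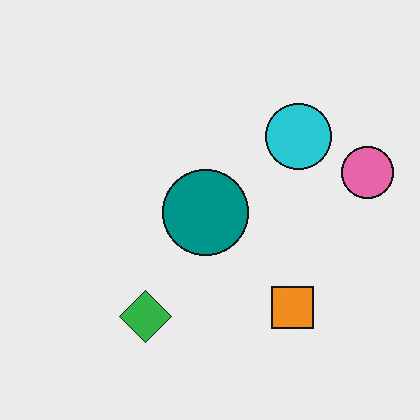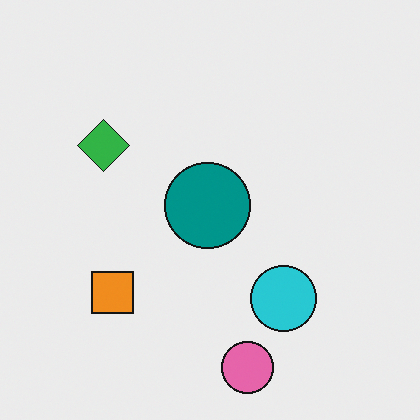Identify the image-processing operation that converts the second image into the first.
The first image is the second rotated 90° counter-clockwise.

The pink circle sits in the bottom of the second image and the right of the first — consistent with a whole-image 90° counter-clockwise rotation.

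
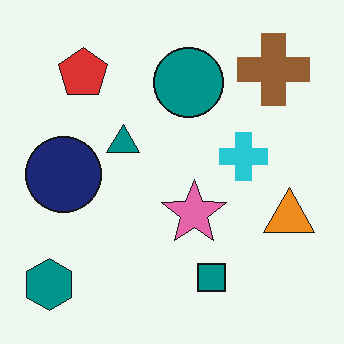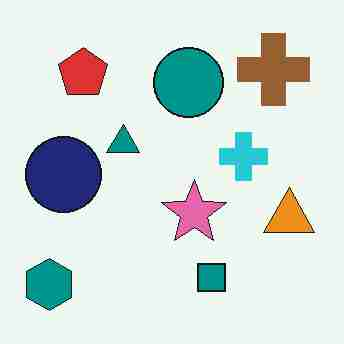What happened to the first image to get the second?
The second image is the first degraded with heavy JPEG compression.

Blocky 8×8 compression artifacts appear around shape edges and the flat background shows ringing — characteristic JPEG degradation.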